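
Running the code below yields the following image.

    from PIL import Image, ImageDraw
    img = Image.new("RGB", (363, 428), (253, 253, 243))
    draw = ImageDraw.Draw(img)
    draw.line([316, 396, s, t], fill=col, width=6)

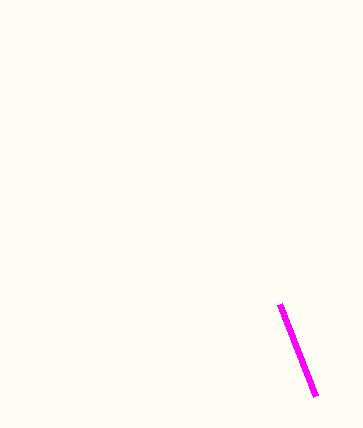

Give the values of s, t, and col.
s = 280; t = 304; col = 'magenta'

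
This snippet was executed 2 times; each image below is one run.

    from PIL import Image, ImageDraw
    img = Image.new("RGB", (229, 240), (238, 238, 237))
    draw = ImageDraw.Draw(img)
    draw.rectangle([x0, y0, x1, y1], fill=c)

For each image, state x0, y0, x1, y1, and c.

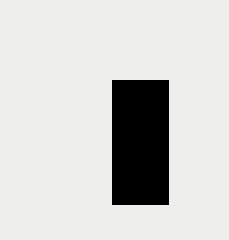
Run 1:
x0 = 112, y0 = 80, x1 = 168, y1 = 204, c = 'black'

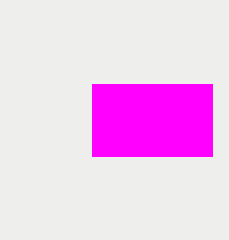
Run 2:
x0 = 92, y0 = 84, x1 = 212, y1 = 156, c = 'magenta'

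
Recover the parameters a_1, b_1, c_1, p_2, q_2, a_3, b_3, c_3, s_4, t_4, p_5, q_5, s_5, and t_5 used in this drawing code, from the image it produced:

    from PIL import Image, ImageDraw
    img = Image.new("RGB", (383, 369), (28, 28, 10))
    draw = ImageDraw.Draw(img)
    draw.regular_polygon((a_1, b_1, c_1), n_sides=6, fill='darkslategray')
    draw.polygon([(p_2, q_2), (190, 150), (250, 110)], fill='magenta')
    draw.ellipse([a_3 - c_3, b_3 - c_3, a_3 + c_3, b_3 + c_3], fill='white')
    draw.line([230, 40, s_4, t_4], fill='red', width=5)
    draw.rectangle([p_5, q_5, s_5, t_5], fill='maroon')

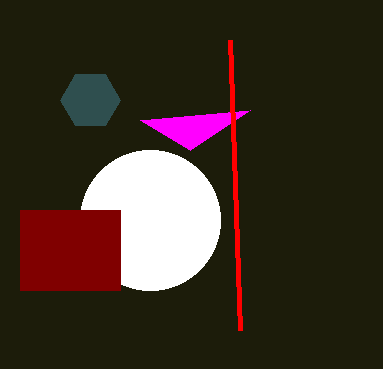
a_1 = 90, b_1 = 100, c_1 = 30, p_2 = 140, q_2 = 120, a_3 = 150, b_3 = 220, c_3 = 70, s_4 = 240, t_4 = 330, p_5 = 20, q_5 = 210, s_5 = 120, t_5 = 290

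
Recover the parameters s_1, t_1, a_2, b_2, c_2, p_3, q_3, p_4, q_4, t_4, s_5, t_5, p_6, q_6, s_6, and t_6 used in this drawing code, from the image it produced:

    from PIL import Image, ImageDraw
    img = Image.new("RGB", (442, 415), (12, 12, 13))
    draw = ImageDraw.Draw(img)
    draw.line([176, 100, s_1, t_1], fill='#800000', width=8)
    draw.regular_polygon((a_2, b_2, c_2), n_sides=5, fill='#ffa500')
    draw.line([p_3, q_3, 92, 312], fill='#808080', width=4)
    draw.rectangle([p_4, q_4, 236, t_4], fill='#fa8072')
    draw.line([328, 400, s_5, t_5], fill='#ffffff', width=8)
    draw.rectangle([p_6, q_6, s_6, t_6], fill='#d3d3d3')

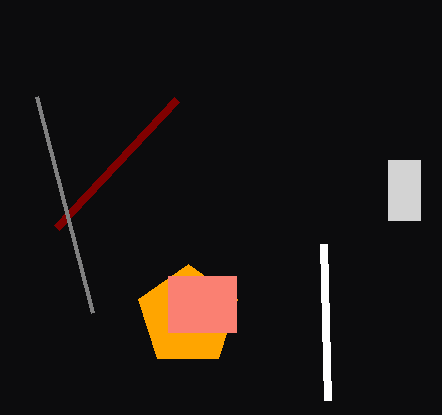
s_1 = 56; t_1 = 228; a_2 = 188; b_2 = 316; c_2 = 52; p_3 = 36; q_3 = 96; p_4 = 168; q_4 = 276; t_4 = 332; s_5 = 324; t_5 = 244; p_6 = 388; q_6 = 160; s_6 = 420; t_6 = 220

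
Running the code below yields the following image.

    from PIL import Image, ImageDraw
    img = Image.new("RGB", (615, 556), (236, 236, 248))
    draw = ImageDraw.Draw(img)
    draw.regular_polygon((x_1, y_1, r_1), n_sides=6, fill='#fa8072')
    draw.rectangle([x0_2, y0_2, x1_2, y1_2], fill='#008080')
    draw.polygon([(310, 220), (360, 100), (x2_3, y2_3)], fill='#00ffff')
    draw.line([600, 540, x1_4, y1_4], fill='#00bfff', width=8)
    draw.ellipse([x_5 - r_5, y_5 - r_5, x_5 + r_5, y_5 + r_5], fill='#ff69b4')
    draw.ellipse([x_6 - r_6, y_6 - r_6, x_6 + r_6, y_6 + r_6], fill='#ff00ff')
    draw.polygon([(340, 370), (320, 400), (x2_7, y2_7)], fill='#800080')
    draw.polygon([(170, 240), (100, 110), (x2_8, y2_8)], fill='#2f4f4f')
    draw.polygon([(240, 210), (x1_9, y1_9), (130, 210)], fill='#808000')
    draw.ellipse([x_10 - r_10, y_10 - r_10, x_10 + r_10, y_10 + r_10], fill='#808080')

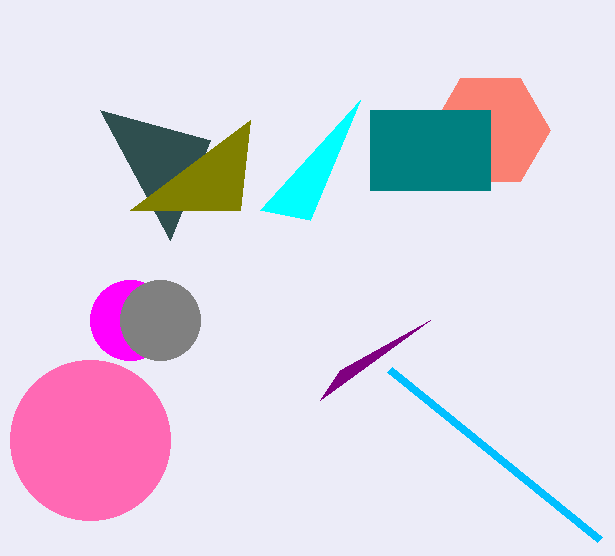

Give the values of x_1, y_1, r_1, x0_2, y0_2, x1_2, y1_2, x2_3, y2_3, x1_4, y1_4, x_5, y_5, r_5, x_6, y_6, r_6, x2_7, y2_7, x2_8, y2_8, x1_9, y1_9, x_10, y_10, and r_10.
x_1 = 490, y_1 = 130, r_1 = 60, x0_2 = 370, y0_2 = 110, x1_2 = 490, y1_2 = 190, x2_3 = 260, y2_3 = 210, x1_4 = 390, y1_4 = 370, x_5 = 90, y_5 = 440, r_5 = 80, x_6 = 130, y_6 = 320, r_6 = 40, x2_7 = 430, y2_7 = 320, x2_8 = 210, y2_8 = 140, x1_9 = 250, y1_9 = 120, x_10 = 160, y_10 = 320, r_10 = 40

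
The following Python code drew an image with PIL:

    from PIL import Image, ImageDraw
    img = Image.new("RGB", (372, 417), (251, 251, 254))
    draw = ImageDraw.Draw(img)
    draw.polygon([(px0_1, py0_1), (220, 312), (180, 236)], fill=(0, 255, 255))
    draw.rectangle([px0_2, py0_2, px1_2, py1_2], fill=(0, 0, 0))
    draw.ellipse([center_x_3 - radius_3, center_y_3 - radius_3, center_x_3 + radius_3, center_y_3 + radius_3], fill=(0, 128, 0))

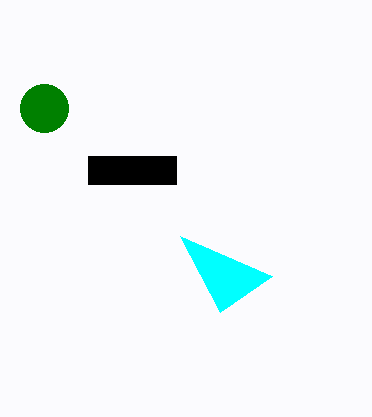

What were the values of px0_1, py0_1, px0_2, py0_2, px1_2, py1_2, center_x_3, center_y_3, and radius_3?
px0_1 = 272, py0_1 = 276, px0_2 = 88, py0_2 = 156, px1_2 = 176, py1_2 = 184, center_x_3 = 44, center_y_3 = 108, radius_3 = 24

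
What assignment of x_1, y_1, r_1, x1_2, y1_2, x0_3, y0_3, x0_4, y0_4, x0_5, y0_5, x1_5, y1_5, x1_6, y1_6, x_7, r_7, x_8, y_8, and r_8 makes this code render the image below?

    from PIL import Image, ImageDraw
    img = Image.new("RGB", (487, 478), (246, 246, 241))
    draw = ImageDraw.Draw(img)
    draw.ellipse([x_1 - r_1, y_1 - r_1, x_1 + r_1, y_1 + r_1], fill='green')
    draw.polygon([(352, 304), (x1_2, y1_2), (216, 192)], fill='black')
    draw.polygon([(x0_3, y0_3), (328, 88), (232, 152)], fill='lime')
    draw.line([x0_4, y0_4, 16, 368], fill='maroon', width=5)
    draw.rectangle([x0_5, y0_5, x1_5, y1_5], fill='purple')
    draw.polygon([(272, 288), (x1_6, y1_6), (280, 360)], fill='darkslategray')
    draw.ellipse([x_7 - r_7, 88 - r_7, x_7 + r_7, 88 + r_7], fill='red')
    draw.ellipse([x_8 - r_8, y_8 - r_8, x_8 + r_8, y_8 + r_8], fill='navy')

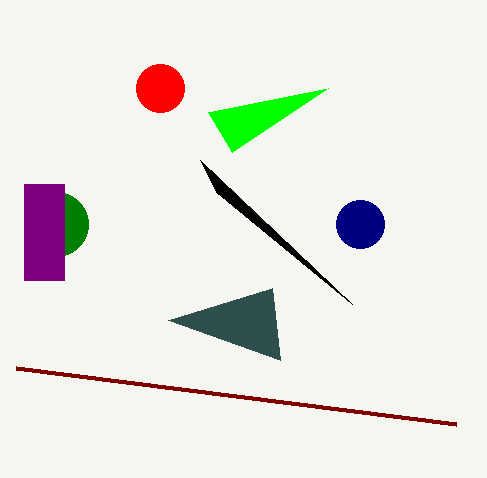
x_1 = 56, y_1 = 224, r_1 = 32, x1_2 = 200, y1_2 = 160, x0_3 = 208, y0_3 = 112, x0_4 = 456, y0_4 = 424, x0_5 = 24, y0_5 = 184, x1_5 = 64, y1_5 = 280, x1_6 = 168, y1_6 = 320, x_7 = 160, r_7 = 24, x_8 = 360, y_8 = 224, r_8 = 24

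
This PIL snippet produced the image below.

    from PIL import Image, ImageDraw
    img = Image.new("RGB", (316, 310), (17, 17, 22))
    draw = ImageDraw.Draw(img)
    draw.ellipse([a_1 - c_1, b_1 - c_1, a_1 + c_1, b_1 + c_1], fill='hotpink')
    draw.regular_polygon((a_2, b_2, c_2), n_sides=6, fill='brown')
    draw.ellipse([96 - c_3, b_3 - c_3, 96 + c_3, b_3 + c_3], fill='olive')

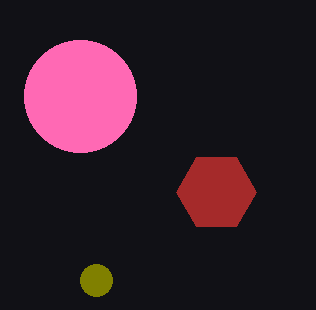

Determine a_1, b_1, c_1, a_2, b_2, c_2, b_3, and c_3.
a_1 = 80; b_1 = 96; c_1 = 56; a_2 = 216; b_2 = 192; c_2 = 40; b_3 = 280; c_3 = 16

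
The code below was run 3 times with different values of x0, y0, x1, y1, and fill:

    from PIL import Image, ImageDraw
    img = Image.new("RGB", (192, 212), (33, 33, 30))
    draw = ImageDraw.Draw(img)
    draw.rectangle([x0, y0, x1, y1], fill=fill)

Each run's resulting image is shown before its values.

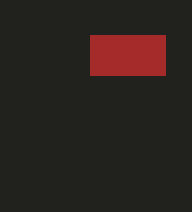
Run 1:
x0 = 90; y0 = 35; x1 = 165; y1 = 75; fill = 'brown'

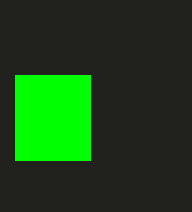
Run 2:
x0 = 15, y0 = 75, x1 = 90, y1 = 160, fill = 'lime'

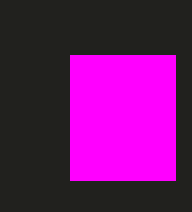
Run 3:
x0 = 70, y0 = 55, x1 = 175, y1 = 180, fill = 'magenta'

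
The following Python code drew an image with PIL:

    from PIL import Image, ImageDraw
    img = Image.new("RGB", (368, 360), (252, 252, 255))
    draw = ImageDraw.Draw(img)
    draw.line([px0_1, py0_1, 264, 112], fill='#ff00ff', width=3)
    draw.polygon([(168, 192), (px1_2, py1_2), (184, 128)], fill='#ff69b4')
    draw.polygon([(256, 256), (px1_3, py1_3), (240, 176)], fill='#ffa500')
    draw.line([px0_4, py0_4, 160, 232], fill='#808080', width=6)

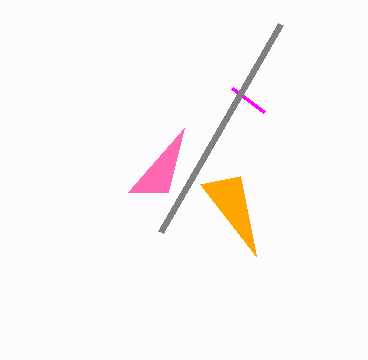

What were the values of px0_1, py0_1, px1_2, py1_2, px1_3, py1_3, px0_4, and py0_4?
px0_1 = 232; py0_1 = 88; px1_2 = 128; py1_2 = 192; px1_3 = 200; py1_3 = 184; px0_4 = 280; py0_4 = 24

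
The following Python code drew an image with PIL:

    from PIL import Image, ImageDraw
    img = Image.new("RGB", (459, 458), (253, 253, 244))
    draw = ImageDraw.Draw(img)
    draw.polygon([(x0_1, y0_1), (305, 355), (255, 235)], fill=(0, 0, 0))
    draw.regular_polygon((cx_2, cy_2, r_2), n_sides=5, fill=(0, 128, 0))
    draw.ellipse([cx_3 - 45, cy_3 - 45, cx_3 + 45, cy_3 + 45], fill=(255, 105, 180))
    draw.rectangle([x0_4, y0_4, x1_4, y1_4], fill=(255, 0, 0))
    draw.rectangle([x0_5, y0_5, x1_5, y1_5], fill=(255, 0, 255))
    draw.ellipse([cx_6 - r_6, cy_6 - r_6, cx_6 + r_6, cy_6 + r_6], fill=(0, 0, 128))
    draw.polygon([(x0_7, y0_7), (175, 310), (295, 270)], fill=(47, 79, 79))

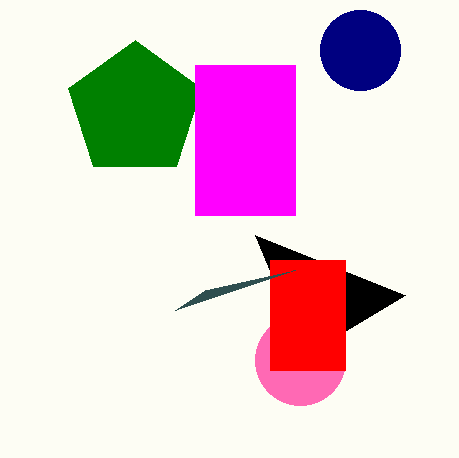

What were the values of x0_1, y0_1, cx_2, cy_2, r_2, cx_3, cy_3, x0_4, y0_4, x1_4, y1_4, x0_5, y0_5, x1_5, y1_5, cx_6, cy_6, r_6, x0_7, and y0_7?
x0_1 = 405
y0_1 = 295
cx_2 = 135
cy_2 = 110
r_2 = 70
cx_3 = 300
cy_3 = 360
x0_4 = 270
y0_4 = 260
x1_4 = 345
y1_4 = 370
x0_5 = 195
y0_5 = 65
x1_5 = 295
y1_5 = 215
cx_6 = 360
cy_6 = 50
r_6 = 40
x0_7 = 205
y0_7 = 290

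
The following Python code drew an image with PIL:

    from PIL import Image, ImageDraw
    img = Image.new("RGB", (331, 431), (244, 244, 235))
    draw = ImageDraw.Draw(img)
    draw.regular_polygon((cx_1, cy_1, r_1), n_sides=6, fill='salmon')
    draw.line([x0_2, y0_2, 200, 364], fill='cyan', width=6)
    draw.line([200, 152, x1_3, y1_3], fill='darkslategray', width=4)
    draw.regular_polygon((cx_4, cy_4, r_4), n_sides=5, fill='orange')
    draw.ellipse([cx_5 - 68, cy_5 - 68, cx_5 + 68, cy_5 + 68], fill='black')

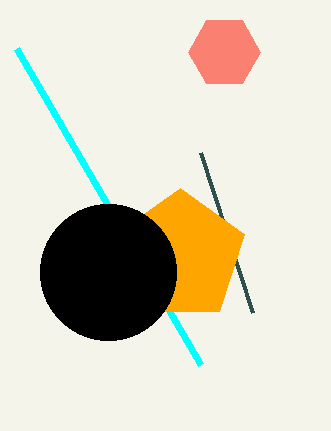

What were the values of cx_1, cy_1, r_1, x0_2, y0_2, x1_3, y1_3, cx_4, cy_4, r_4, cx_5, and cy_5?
cx_1 = 224, cy_1 = 52, r_1 = 36, x0_2 = 16, y0_2 = 48, x1_3 = 252, y1_3 = 312, cx_4 = 180, cy_4 = 256, r_4 = 68, cx_5 = 108, cy_5 = 272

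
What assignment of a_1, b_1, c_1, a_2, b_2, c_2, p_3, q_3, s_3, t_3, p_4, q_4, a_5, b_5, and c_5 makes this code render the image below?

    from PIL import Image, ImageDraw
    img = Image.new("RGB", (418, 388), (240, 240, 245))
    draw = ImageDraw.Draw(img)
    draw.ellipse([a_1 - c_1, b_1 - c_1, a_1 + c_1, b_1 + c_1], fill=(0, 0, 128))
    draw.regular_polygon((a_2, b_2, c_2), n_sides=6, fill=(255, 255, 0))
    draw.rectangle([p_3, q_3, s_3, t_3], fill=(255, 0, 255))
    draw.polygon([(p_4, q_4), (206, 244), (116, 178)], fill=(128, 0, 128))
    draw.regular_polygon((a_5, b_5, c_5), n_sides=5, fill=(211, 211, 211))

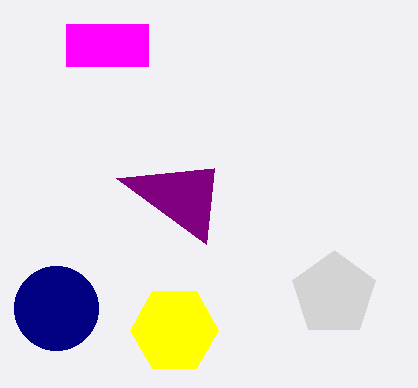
a_1 = 56
b_1 = 308
c_1 = 42
a_2 = 174
b_2 = 330
c_2 = 44
p_3 = 66
q_3 = 24
s_3 = 148
t_3 = 66
p_4 = 214
q_4 = 168
a_5 = 334
b_5 = 294
c_5 = 44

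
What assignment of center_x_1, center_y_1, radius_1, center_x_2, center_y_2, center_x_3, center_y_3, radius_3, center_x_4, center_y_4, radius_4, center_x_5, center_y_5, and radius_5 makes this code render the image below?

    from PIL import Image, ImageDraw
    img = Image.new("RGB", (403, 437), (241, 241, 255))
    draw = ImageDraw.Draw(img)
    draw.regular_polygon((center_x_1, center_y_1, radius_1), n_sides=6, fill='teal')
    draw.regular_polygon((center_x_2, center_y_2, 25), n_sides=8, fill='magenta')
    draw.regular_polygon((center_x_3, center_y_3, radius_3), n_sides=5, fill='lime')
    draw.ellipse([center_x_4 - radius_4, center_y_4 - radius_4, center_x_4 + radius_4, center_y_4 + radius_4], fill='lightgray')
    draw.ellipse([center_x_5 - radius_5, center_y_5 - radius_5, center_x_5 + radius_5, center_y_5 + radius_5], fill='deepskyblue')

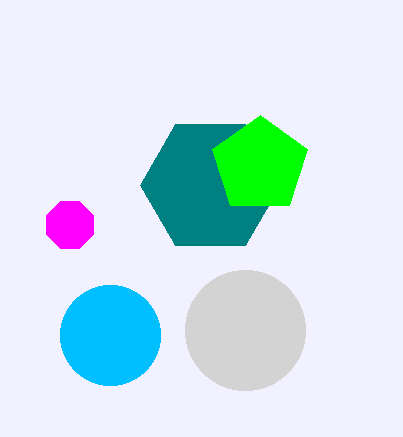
center_x_1 = 210
center_y_1 = 185
radius_1 = 70
center_x_2 = 70
center_y_2 = 225
center_x_3 = 260
center_y_3 = 165
radius_3 = 50
center_x_4 = 245
center_y_4 = 330
radius_4 = 60
center_x_5 = 110
center_y_5 = 335
radius_5 = 50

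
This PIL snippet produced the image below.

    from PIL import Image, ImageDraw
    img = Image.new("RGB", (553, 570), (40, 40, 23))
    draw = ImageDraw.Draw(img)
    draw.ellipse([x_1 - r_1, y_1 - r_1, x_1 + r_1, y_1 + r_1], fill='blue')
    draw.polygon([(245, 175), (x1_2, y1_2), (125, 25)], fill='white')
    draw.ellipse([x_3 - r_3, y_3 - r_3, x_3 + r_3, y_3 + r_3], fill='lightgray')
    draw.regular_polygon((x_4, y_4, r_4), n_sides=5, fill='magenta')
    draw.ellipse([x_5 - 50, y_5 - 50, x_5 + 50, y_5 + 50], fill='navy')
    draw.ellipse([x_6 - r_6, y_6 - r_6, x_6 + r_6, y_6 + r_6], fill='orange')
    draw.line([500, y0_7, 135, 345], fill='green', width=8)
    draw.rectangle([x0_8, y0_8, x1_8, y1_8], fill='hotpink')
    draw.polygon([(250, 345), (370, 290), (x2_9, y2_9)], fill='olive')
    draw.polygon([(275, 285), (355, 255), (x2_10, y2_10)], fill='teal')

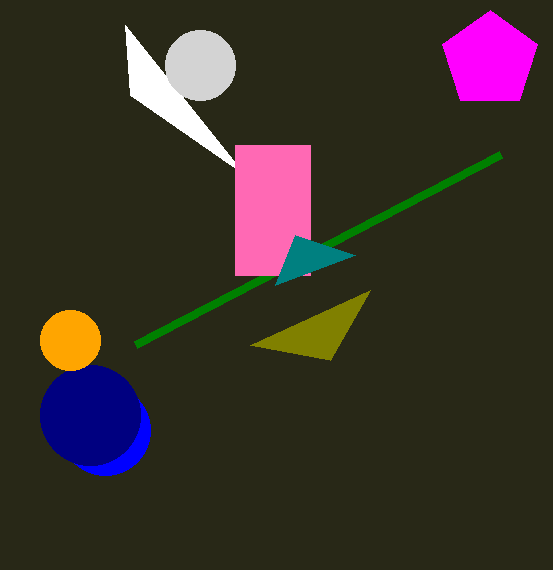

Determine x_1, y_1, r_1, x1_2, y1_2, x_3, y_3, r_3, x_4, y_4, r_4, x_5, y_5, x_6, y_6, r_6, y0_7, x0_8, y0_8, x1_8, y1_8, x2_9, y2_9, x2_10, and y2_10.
x_1 = 105; y_1 = 430; r_1 = 45; x1_2 = 130; y1_2 = 95; x_3 = 200; y_3 = 65; r_3 = 35; x_4 = 490; y_4 = 60; r_4 = 50; x_5 = 90; y_5 = 415; x_6 = 70; y_6 = 340; r_6 = 30; y0_7 = 155; x0_8 = 235; y0_8 = 145; x1_8 = 310; y1_8 = 275; x2_9 = 330; y2_9 = 360; x2_10 = 295; y2_10 = 235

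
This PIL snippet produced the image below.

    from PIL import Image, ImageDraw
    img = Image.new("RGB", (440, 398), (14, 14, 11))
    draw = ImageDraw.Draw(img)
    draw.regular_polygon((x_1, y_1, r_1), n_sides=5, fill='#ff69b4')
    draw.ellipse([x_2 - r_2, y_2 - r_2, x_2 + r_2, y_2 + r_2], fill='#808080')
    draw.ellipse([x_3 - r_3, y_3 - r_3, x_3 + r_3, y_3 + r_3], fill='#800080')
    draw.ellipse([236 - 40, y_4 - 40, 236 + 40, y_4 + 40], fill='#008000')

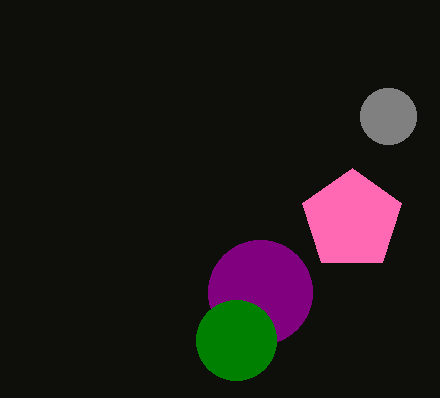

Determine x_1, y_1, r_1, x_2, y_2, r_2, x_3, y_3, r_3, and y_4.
x_1 = 352; y_1 = 220; r_1 = 52; x_2 = 388; y_2 = 116; r_2 = 28; x_3 = 260; y_3 = 292; r_3 = 52; y_4 = 340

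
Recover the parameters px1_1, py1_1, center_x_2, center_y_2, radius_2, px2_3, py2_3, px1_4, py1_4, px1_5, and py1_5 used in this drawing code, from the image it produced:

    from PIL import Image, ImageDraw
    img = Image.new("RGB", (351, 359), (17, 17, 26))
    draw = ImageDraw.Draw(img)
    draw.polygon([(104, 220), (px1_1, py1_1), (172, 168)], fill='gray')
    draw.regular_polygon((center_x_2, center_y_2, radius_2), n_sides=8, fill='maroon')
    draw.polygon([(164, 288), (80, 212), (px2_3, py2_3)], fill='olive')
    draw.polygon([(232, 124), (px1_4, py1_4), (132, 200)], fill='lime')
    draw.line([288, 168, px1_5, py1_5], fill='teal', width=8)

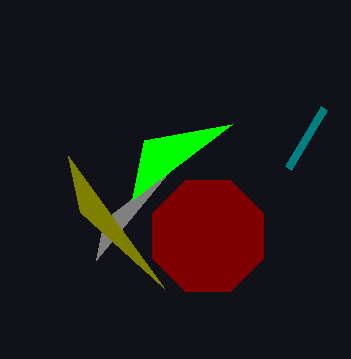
px1_1 = 96
py1_1 = 260
center_x_2 = 208
center_y_2 = 236
radius_2 = 60
px2_3 = 68
py2_3 = 156
px1_4 = 144
py1_4 = 140
px1_5 = 324
py1_5 = 108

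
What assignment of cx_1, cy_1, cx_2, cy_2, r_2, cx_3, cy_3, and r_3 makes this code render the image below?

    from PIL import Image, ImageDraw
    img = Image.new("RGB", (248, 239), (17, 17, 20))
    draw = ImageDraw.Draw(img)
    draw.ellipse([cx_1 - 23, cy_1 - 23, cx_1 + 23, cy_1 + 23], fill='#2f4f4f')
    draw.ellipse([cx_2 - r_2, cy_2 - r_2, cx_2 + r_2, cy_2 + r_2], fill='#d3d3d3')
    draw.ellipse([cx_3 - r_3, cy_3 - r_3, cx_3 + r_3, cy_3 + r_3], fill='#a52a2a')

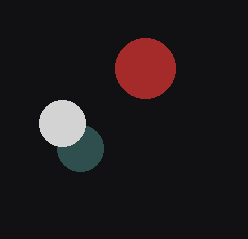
cx_1 = 80
cy_1 = 148
cx_2 = 62
cy_2 = 123
r_2 = 23
cx_3 = 145
cy_3 = 68
r_3 = 30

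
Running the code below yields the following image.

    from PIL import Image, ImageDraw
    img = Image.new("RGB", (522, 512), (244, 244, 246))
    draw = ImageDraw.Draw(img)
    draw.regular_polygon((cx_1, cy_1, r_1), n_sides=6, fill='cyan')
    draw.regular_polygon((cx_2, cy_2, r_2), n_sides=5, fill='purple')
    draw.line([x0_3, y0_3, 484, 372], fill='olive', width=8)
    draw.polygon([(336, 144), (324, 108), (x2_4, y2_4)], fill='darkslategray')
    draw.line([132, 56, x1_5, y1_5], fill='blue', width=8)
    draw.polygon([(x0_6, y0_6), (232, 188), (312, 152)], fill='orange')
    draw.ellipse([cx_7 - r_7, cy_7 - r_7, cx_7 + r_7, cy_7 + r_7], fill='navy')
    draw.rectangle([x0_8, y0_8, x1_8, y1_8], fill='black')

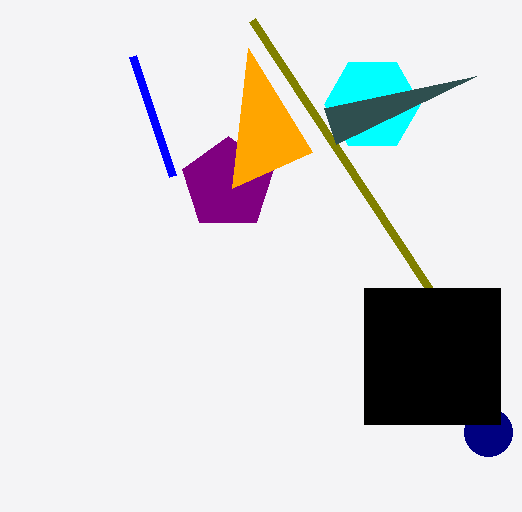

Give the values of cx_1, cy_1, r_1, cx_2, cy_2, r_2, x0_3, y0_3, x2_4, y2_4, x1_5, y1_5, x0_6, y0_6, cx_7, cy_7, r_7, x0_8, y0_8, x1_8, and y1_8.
cx_1 = 372, cy_1 = 104, r_1 = 48, cx_2 = 228, cy_2 = 184, r_2 = 48, x0_3 = 252, y0_3 = 20, x2_4 = 476, y2_4 = 76, x1_5 = 172, y1_5 = 176, x0_6 = 248, y0_6 = 48, cx_7 = 488, cy_7 = 432, r_7 = 24, x0_8 = 364, y0_8 = 288, x1_8 = 500, y1_8 = 424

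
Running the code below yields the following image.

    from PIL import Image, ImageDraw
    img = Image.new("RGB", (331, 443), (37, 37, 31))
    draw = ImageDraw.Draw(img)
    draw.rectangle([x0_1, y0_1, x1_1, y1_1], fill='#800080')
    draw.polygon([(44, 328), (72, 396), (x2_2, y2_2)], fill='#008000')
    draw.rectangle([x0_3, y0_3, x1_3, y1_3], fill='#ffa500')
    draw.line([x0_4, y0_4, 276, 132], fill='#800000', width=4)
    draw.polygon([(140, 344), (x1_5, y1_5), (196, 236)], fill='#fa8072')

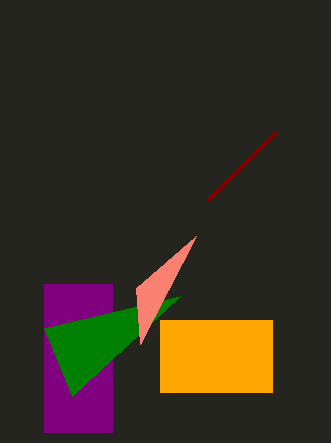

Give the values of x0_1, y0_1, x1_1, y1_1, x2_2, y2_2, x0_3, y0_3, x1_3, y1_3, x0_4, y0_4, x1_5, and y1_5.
x0_1 = 44
y0_1 = 284
x1_1 = 112
y1_1 = 432
x2_2 = 180
y2_2 = 296
x0_3 = 160
y0_3 = 320
x1_3 = 272
y1_3 = 392
x0_4 = 208
y0_4 = 200
x1_5 = 136
y1_5 = 288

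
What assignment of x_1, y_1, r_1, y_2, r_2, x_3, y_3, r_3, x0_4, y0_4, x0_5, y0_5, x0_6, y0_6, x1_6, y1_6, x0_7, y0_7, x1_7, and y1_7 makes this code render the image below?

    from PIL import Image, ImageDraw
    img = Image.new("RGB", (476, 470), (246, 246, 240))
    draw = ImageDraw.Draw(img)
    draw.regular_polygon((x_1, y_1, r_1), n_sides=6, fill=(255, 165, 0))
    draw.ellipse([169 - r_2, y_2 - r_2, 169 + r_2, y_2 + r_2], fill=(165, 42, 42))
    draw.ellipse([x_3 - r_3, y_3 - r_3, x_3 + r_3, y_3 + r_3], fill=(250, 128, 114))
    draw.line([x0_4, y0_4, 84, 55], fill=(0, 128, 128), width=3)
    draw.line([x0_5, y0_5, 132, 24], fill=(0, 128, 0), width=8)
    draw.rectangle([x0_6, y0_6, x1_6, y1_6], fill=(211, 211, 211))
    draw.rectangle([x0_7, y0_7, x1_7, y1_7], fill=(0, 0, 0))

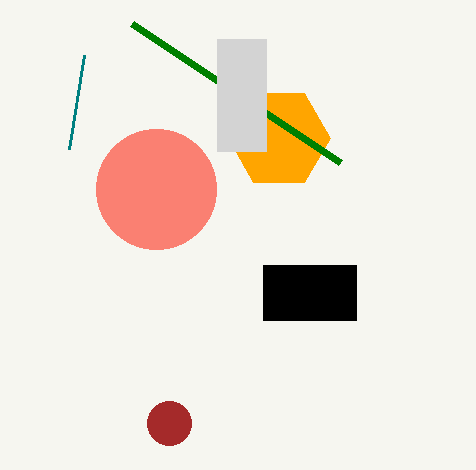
x_1 = 279, y_1 = 138, r_1 = 51, y_2 = 423, r_2 = 22, x_3 = 156, y_3 = 189, r_3 = 60, x0_4 = 69, y0_4 = 149, x0_5 = 340, y0_5 = 163, x0_6 = 217, y0_6 = 39, x1_6 = 266, y1_6 = 151, x0_7 = 263, y0_7 = 265, x1_7 = 356, y1_7 = 320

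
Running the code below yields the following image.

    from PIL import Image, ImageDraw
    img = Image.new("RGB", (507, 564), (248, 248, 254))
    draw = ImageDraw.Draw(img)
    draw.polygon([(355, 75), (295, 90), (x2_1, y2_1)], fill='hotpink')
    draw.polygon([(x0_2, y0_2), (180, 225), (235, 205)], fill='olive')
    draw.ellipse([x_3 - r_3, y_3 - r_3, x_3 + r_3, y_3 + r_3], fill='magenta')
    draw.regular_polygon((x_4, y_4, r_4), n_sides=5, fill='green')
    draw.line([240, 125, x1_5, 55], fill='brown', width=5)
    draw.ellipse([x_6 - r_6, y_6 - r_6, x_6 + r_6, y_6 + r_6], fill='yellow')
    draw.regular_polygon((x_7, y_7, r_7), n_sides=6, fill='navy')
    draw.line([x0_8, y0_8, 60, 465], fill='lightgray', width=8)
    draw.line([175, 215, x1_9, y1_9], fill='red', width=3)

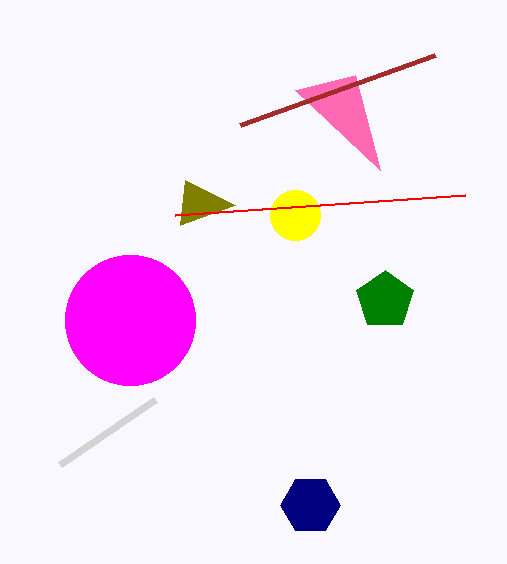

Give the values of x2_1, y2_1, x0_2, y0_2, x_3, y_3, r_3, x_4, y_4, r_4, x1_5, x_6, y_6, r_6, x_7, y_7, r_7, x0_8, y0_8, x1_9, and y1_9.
x2_1 = 380
y2_1 = 170
x0_2 = 185
y0_2 = 180
x_3 = 130
y_3 = 320
r_3 = 65
x_4 = 385
y_4 = 300
r_4 = 30
x1_5 = 435
x_6 = 295
y_6 = 215
r_6 = 25
x_7 = 310
y_7 = 505
r_7 = 30
x0_8 = 155
y0_8 = 400
x1_9 = 465
y1_9 = 195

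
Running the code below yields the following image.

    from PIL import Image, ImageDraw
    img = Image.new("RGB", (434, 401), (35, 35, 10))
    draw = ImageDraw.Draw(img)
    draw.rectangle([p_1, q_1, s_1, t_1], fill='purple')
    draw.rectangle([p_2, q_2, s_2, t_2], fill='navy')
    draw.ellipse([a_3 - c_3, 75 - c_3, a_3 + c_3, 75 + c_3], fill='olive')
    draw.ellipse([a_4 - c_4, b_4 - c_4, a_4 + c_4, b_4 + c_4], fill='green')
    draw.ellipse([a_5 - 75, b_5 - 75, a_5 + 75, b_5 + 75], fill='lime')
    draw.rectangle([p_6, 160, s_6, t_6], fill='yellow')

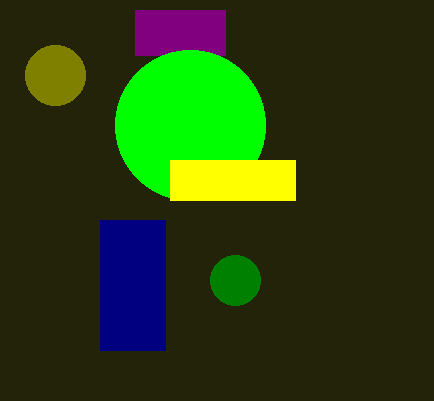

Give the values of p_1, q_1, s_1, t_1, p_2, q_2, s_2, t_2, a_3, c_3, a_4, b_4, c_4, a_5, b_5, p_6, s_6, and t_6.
p_1 = 135; q_1 = 10; s_1 = 225; t_1 = 55; p_2 = 100; q_2 = 220; s_2 = 165; t_2 = 350; a_3 = 55; c_3 = 30; a_4 = 235; b_4 = 280; c_4 = 25; a_5 = 190; b_5 = 125; p_6 = 170; s_6 = 295; t_6 = 200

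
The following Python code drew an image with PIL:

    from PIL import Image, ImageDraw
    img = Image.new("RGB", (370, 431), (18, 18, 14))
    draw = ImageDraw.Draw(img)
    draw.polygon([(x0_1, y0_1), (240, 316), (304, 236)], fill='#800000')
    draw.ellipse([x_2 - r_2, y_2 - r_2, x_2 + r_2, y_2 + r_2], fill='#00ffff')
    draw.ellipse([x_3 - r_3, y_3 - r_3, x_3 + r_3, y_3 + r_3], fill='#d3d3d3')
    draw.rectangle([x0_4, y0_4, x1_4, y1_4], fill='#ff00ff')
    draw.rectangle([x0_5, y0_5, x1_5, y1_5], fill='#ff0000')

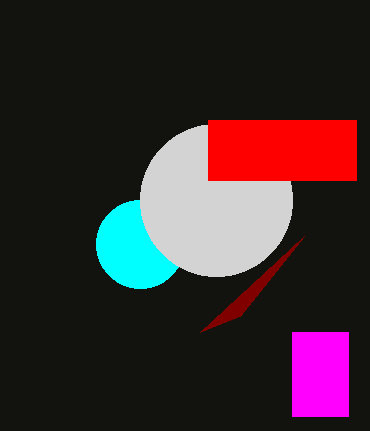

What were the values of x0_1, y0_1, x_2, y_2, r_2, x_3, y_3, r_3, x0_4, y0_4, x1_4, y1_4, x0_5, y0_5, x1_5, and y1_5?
x0_1 = 200
y0_1 = 332
x_2 = 140
y_2 = 244
r_2 = 44
x_3 = 216
y_3 = 200
r_3 = 76
x0_4 = 292
y0_4 = 332
x1_4 = 348
y1_4 = 416
x0_5 = 208
y0_5 = 120
x1_5 = 356
y1_5 = 180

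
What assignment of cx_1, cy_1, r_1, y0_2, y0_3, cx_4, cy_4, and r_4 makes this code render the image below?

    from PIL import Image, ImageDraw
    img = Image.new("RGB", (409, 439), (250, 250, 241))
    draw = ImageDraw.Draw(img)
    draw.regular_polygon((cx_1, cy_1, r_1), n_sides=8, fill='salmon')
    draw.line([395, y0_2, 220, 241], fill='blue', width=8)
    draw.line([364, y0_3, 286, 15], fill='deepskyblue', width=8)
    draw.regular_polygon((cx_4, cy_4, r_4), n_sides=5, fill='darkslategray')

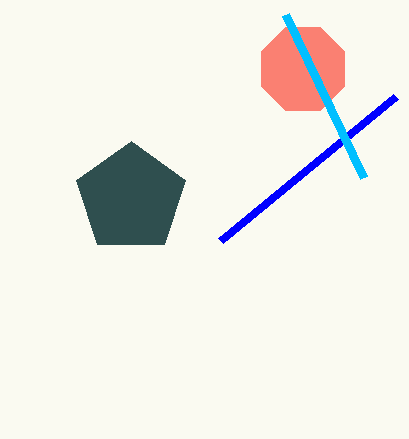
cx_1 = 303, cy_1 = 69, r_1 = 45, y0_2 = 97, y0_3 = 178, cx_4 = 131, cy_4 = 198, r_4 = 57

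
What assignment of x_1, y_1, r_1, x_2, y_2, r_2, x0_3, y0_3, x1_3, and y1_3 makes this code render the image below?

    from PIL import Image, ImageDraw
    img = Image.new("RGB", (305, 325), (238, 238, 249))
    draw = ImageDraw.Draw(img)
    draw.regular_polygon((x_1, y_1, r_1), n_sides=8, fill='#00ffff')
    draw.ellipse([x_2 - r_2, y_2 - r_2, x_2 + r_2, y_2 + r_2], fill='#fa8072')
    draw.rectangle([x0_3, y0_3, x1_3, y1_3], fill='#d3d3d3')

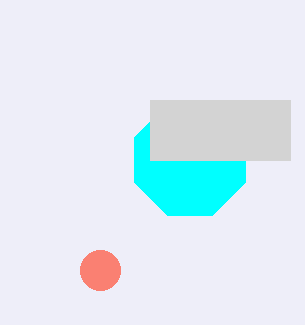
x_1 = 190; y_1 = 160; r_1 = 60; x_2 = 100; y_2 = 270; r_2 = 20; x0_3 = 150; y0_3 = 100; x1_3 = 290; y1_3 = 160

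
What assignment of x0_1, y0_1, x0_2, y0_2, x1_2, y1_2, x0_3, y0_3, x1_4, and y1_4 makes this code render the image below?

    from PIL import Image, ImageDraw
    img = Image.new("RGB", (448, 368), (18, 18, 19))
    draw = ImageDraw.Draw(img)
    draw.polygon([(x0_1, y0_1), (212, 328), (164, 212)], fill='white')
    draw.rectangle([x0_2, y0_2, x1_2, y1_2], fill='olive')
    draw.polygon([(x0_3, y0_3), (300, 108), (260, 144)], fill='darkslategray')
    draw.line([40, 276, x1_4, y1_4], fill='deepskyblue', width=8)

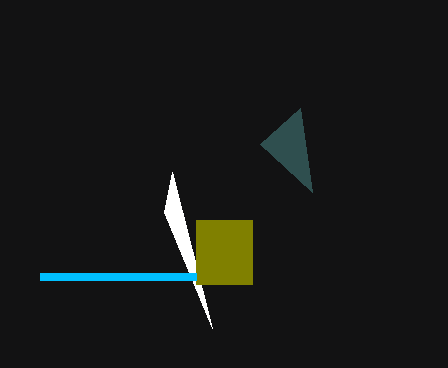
x0_1 = 172; y0_1 = 172; x0_2 = 196; y0_2 = 220; x1_2 = 252; y1_2 = 284; x0_3 = 312; y0_3 = 192; x1_4 = 196; y1_4 = 276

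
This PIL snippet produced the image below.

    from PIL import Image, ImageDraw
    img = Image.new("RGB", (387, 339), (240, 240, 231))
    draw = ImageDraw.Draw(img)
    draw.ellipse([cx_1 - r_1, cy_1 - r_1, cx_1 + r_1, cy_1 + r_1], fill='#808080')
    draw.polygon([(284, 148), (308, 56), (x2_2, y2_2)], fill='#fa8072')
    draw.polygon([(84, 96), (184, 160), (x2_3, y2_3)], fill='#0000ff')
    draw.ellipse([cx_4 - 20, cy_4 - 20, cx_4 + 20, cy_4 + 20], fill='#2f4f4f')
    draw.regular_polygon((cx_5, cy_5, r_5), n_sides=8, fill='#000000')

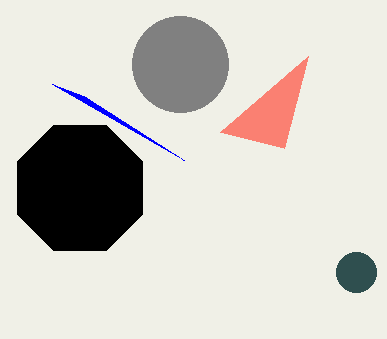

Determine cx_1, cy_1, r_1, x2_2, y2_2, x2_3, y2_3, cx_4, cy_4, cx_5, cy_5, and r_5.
cx_1 = 180
cy_1 = 64
r_1 = 48
x2_2 = 220
y2_2 = 132
x2_3 = 52
y2_3 = 84
cx_4 = 356
cy_4 = 272
cx_5 = 80
cy_5 = 188
r_5 = 68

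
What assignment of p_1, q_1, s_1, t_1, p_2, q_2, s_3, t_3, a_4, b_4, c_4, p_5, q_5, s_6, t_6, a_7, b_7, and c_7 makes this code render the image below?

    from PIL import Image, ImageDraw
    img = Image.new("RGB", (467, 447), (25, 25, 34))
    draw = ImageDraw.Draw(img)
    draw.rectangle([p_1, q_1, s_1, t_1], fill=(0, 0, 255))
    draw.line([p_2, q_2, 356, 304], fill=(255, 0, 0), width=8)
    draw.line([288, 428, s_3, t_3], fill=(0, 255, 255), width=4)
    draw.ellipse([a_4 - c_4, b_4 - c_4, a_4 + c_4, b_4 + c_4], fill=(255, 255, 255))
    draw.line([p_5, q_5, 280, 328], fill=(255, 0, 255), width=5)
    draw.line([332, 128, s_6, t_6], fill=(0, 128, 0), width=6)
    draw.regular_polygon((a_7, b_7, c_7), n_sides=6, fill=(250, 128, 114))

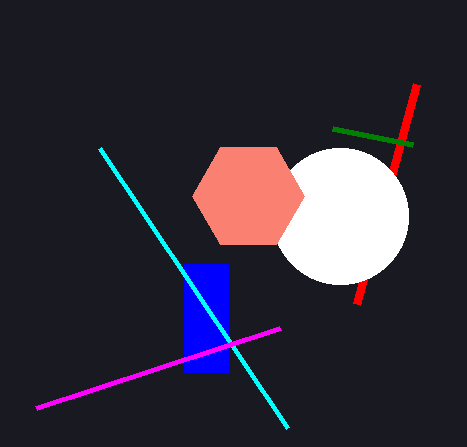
p_1 = 184
q_1 = 264
s_1 = 228
t_1 = 372
p_2 = 416
q_2 = 84
s_3 = 100
t_3 = 148
a_4 = 340
b_4 = 216
c_4 = 68
p_5 = 36
q_5 = 408
s_6 = 412
t_6 = 144
a_7 = 248
b_7 = 196
c_7 = 56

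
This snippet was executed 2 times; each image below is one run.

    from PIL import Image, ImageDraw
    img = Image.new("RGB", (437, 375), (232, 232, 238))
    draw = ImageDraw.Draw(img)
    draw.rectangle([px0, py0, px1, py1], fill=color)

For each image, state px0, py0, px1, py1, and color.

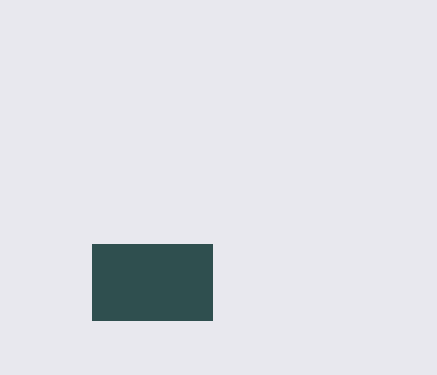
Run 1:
px0 = 92
py0 = 244
px1 = 212
py1 = 320
color = 'darkslategray'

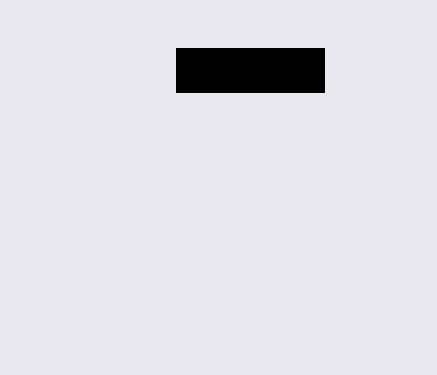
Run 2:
px0 = 176, py0 = 48, px1 = 324, py1 = 92, color = 'black'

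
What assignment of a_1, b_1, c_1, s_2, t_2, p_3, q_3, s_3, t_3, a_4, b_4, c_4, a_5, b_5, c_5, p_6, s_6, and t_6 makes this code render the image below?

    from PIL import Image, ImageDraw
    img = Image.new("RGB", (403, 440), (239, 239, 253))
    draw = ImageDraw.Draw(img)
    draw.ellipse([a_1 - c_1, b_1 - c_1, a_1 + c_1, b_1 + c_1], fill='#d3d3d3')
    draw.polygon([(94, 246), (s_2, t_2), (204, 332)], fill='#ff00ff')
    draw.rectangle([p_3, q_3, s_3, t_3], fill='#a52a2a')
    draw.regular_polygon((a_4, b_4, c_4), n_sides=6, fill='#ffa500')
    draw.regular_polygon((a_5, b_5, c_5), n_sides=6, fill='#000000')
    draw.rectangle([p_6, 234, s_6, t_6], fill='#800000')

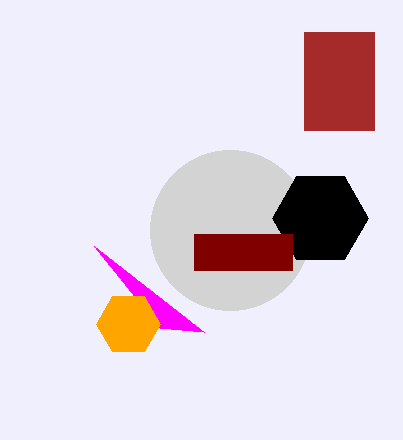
a_1 = 230
b_1 = 230
c_1 = 80
s_2 = 160
t_2 = 328
p_3 = 304
q_3 = 32
s_3 = 374
t_3 = 130
a_4 = 128
b_4 = 324
c_4 = 32
a_5 = 320
b_5 = 218
c_5 = 48
p_6 = 194
s_6 = 292
t_6 = 270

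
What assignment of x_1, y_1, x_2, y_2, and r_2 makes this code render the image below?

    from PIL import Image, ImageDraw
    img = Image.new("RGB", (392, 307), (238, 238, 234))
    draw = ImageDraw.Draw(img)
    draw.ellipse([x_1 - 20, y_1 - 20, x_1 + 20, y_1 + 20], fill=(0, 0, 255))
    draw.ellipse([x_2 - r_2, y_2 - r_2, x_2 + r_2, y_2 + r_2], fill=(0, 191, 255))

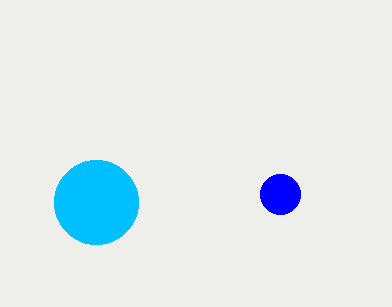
x_1 = 280, y_1 = 194, x_2 = 96, y_2 = 202, r_2 = 42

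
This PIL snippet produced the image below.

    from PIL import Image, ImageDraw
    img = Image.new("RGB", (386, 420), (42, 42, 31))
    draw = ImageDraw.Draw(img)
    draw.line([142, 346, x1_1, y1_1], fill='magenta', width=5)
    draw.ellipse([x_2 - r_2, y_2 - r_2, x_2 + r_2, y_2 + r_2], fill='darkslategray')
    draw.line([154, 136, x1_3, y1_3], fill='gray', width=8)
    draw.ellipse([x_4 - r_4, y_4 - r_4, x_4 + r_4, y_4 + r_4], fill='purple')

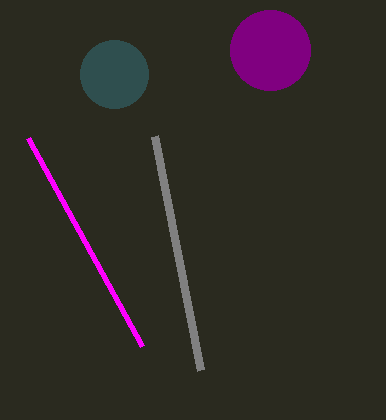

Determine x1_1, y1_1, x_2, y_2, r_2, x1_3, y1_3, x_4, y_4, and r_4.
x1_1 = 28; y1_1 = 138; x_2 = 114; y_2 = 74; r_2 = 34; x1_3 = 200; y1_3 = 370; x_4 = 270; y_4 = 50; r_4 = 40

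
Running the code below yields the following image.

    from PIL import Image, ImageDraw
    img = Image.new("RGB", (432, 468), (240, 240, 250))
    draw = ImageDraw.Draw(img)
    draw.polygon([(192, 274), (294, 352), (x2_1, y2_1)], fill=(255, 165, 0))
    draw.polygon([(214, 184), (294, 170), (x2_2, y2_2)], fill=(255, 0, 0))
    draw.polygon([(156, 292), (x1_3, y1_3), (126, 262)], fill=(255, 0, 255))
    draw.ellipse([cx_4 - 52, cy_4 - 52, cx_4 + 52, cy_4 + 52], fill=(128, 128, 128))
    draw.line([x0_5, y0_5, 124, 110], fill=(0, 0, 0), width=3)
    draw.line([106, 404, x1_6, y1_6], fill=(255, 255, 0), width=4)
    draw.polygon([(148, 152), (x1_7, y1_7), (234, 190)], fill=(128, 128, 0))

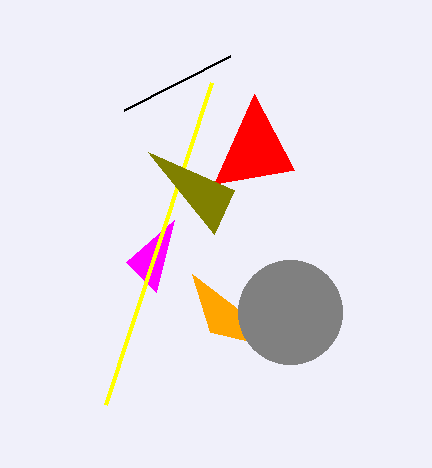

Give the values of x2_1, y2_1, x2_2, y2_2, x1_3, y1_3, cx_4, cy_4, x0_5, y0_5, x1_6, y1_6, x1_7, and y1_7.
x2_1 = 210, y2_1 = 332, x2_2 = 254, y2_2 = 94, x1_3 = 174, y1_3 = 220, cx_4 = 290, cy_4 = 312, x0_5 = 230, y0_5 = 56, x1_6 = 212, y1_6 = 82, x1_7 = 214, y1_7 = 234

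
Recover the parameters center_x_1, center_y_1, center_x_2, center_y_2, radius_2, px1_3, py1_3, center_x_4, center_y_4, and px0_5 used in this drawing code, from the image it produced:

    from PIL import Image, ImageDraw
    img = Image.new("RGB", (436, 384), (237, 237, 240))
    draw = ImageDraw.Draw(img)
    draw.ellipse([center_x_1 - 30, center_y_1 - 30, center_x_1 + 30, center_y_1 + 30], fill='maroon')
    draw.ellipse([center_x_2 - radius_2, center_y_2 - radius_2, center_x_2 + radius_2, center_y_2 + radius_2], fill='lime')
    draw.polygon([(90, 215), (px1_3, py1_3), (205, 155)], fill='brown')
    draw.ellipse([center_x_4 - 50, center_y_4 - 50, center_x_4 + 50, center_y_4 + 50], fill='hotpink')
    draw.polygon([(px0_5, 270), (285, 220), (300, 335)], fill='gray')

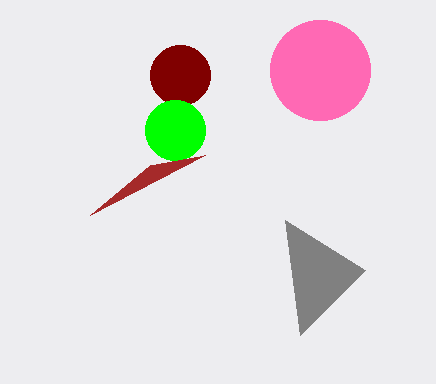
center_x_1 = 180; center_y_1 = 75; center_x_2 = 175; center_y_2 = 130; radius_2 = 30; px1_3 = 150; py1_3 = 165; center_x_4 = 320; center_y_4 = 70; px0_5 = 365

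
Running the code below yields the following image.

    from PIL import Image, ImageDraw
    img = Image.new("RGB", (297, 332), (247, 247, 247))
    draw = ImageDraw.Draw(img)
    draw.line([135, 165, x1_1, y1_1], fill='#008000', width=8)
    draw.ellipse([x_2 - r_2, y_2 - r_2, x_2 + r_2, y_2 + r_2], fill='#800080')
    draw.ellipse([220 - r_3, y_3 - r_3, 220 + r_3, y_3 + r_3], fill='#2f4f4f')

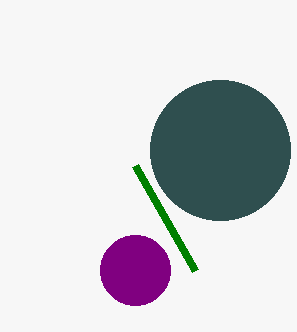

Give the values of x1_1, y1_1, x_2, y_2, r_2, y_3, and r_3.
x1_1 = 195
y1_1 = 270
x_2 = 135
y_2 = 270
r_2 = 35
y_3 = 150
r_3 = 70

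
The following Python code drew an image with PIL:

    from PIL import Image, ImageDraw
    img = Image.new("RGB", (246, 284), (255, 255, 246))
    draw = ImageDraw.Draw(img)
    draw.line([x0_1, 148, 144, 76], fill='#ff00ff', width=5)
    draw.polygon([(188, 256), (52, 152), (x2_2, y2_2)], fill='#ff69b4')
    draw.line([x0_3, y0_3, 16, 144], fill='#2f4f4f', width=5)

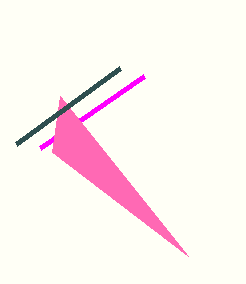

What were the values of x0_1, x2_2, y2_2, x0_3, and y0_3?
x0_1 = 40; x2_2 = 60; y2_2 = 96; x0_3 = 120; y0_3 = 68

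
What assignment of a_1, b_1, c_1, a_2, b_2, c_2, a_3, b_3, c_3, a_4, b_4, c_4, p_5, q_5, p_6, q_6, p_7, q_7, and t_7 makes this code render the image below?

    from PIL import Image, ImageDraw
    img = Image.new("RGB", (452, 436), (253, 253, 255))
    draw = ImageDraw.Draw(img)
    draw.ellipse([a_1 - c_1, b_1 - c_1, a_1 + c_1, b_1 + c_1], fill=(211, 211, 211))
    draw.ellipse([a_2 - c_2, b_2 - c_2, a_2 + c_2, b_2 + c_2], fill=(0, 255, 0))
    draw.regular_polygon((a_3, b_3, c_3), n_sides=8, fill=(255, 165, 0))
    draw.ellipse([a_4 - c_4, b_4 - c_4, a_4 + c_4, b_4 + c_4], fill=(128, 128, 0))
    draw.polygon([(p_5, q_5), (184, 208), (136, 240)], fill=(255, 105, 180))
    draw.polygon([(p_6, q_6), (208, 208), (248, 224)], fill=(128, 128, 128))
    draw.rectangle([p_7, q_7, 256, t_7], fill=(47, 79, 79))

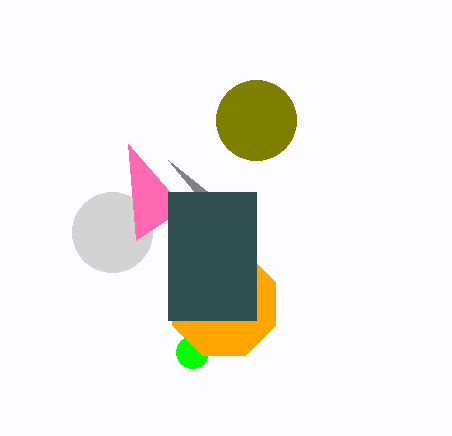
a_1 = 112
b_1 = 232
c_1 = 40
a_2 = 192
b_2 = 352
c_2 = 16
a_3 = 224
b_3 = 304
c_3 = 56
a_4 = 256
b_4 = 120
c_4 = 40
p_5 = 128
q_5 = 144
p_6 = 168
q_6 = 160
p_7 = 168
q_7 = 192
t_7 = 320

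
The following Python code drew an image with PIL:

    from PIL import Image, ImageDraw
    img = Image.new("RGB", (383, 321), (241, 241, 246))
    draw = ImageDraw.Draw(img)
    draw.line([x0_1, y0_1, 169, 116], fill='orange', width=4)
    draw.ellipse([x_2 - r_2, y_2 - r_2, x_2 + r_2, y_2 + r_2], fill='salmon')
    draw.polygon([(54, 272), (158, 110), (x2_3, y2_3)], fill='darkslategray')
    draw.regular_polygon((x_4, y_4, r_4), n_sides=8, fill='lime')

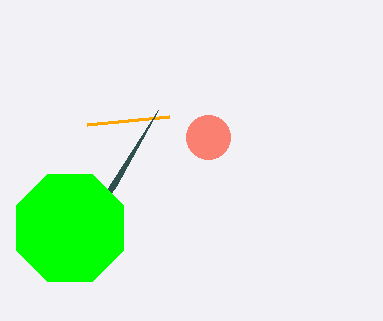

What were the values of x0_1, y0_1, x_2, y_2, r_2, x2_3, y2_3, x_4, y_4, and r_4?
x0_1 = 87
y0_1 = 124
x_2 = 208
y_2 = 137
r_2 = 22
x2_3 = 116
y2_3 = 186
x_4 = 70
y_4 = 228
r_4 = 58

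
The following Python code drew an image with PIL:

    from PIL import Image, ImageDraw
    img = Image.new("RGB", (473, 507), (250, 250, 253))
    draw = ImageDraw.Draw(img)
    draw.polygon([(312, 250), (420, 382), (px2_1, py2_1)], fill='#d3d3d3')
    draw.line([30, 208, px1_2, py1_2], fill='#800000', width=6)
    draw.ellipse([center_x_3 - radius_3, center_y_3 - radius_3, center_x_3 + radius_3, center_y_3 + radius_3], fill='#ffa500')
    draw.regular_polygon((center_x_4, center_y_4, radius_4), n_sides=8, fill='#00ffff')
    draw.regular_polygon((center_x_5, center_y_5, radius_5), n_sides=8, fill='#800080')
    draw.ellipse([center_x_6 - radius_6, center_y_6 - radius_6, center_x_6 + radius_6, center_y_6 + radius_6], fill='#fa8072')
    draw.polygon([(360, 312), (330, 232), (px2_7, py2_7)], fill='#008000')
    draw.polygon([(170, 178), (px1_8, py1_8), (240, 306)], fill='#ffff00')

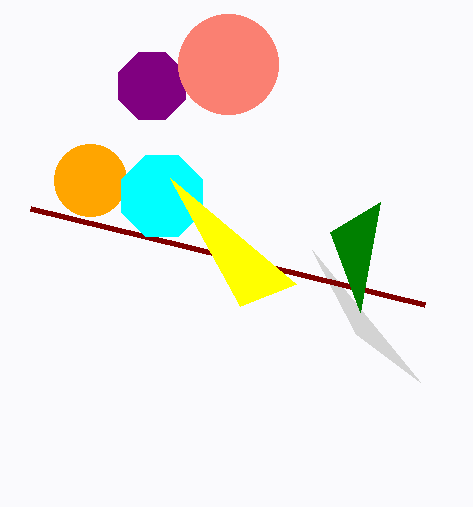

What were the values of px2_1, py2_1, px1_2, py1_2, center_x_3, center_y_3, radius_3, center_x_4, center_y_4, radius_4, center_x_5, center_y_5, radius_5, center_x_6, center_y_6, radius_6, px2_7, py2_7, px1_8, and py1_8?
px2_1 = 356, py2_1 = 334, px1_2 = 424, py1_2 = 304, center_x_3 = 90, center_y_3 = 180, radius_3 = 36, center_x_4 = 162, center_y_4 = 196, radius_4 = 44, center_x_5 = 152, center_y_5 = 86, radius_5 = 36, center_x_6 = 228, center_y_6 = 64, radius_6 = 50, px2_7 = 380, py2_7 = 202, px1_8 = 296, py1_8 = 284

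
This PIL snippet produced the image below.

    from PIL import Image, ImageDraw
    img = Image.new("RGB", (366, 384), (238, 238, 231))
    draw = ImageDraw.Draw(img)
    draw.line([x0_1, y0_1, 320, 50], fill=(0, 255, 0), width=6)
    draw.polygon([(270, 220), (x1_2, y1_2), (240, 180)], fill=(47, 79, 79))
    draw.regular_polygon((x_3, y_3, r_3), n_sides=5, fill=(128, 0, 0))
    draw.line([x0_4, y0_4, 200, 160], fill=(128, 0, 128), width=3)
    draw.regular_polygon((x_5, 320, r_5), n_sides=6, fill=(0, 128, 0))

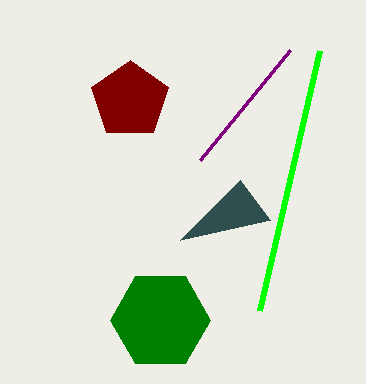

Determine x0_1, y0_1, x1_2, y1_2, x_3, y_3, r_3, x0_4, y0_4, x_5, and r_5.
x0_1 = 260, y0_1 = 310, x1_2 = 180, y1_2 = 240, x_3 = 130, y_3 = 100, r_3 = 40, x0_4 = 290, y0_4 = 50, x_5 = 160, r_5 = 50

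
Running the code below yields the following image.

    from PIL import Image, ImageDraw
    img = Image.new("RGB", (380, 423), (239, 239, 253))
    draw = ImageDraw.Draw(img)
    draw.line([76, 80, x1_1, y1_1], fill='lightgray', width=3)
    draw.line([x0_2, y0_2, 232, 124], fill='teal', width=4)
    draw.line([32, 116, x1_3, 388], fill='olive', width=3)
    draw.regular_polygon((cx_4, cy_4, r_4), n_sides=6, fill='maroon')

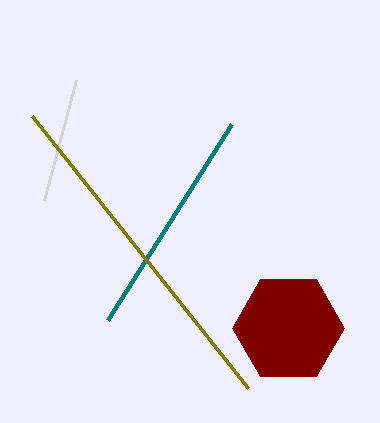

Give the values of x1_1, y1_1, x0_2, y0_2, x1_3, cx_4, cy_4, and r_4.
x1_1 = 44
y1_1 = 200
x0_2 = 108
y0_2 = 320
x1_3 = 248
cx_4 = 288
cy_4 = 328
r_4 = 56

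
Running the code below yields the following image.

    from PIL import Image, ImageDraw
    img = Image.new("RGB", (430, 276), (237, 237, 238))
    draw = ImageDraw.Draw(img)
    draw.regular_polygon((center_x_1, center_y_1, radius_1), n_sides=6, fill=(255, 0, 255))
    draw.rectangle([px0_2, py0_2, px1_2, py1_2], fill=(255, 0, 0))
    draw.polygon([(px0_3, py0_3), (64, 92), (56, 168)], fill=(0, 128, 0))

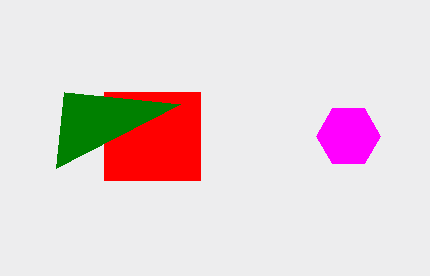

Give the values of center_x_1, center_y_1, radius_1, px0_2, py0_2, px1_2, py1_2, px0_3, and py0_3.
center_x_1 = 348, center_y_1 = 136, radius_1 = 32, px0_2 = 104, py0_2 = 92, px1_2 = 200, py1_2 = 180, px0_3 = 180, py0_3 = 104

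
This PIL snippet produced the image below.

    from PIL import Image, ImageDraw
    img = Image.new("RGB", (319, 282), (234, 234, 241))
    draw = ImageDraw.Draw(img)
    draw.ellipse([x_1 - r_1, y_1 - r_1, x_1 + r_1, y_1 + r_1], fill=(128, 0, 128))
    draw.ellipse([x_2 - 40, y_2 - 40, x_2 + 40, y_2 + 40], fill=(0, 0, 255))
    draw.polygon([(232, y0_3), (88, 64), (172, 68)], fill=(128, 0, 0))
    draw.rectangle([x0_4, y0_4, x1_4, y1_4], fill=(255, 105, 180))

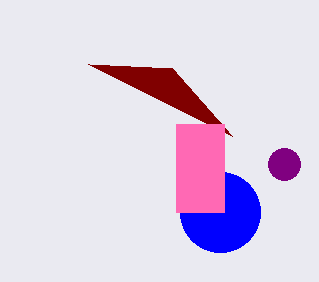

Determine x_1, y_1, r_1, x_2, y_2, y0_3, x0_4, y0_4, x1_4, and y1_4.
x_1 = 284
y_1 = 164
r_1 = 16
x_2 = 220
y_2 = 212
y0_3 = 136
x0_4 = 176
y0_4 = 124
x1_4 = 224
y1_4 = 212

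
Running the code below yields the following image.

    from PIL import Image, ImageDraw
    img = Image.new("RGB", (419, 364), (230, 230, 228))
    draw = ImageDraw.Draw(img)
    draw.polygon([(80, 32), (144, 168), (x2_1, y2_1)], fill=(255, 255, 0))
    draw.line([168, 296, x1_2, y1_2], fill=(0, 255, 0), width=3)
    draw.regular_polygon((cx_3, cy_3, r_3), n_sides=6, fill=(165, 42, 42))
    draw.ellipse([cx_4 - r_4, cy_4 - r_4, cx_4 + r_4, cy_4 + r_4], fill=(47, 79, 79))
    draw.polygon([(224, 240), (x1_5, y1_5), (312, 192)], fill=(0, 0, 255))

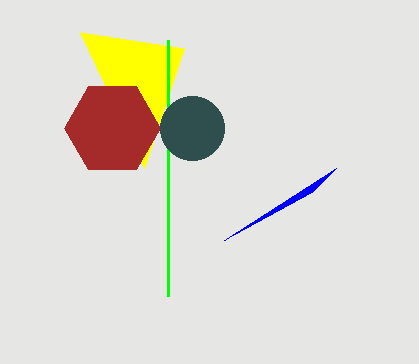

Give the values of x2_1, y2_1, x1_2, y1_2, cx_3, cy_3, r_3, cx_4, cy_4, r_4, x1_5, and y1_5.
x2_1 = 184
y2_1 = 48
x1_2 = 168
y1_2 = 40
cx_3 = 112
cy_3 = 128
r_3 = 48
cx_4 = 192
cy_4 = 128
r_4 = 32
x1_5 = 336
y1_5 = 168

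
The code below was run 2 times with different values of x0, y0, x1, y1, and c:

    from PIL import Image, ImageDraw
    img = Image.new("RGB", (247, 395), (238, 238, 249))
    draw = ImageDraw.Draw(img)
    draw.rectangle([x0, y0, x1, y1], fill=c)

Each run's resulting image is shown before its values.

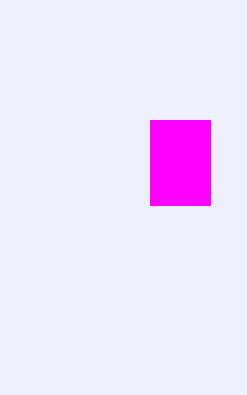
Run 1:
x0 = 150; y0 = 120; x1 = 210; y1 = 205; c = 'magenta'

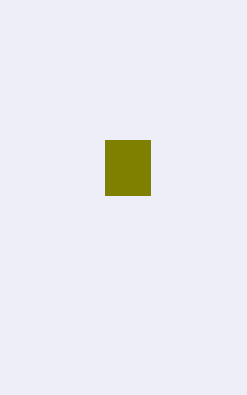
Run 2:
x0 = 105, y0 = 140, x1 = 150, y1 = 195, c = 'olive'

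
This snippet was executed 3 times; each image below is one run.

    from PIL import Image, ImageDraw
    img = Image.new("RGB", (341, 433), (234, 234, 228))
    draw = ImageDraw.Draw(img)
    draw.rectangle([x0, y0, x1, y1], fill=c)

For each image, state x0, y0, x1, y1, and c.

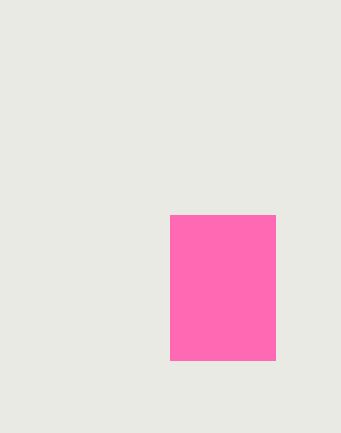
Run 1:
x0 = 170
y0 = 215
x1 = 275
y1 = 360
c = 'hotpink'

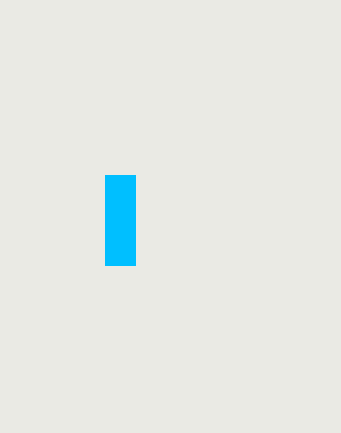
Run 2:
x0 = 105, y0 = 175, x1 = 135, y1 = 265, c = 'deepskyblue'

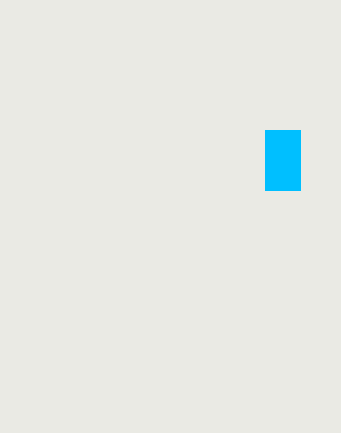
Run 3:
x0 = 265, y0 = 130, x1 = 300, y1 = 190, c = 'deepskyblue'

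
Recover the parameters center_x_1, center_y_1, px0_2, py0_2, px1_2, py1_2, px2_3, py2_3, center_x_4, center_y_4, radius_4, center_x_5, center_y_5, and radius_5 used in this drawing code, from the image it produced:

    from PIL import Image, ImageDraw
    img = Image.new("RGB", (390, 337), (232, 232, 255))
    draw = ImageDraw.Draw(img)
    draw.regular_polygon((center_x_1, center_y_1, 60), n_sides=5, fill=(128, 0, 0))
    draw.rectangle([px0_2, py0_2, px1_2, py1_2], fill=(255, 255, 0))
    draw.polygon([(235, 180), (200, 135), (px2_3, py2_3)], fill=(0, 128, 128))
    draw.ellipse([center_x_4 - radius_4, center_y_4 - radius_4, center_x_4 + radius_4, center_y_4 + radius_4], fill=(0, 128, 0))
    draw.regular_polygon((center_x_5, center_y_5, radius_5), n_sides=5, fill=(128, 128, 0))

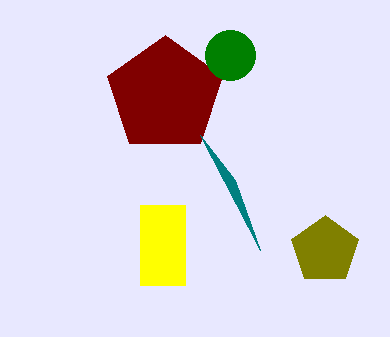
center_x_1 = 165
center_y_1 = 95
px0_2 = 140
py0_2 = 205
px1_2 = 185
py1_2 = 285
px2_3 = 260
py2_3 = 250
center_x_4 = 230
center_y_4 = 55
radius_4 = 25
center_x_5 = 325
center_y_5 = 250
radius_5 = 35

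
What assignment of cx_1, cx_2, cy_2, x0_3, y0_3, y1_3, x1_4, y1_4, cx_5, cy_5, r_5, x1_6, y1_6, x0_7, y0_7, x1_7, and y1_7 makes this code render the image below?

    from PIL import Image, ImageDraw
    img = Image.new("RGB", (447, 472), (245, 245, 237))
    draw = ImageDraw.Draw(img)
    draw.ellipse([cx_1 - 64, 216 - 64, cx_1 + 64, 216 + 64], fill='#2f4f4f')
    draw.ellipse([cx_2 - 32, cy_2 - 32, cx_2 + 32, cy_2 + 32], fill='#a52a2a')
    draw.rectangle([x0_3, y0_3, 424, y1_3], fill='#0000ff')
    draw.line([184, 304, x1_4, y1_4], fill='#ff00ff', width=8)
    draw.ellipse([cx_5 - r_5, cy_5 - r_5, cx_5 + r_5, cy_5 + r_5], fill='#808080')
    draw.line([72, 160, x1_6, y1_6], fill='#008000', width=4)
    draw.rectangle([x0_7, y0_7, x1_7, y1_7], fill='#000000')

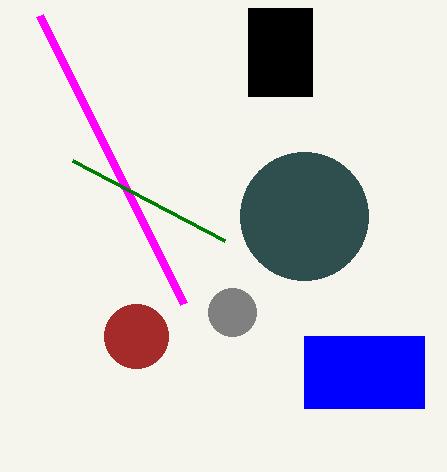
cx_1 = 304; cx_2 = 136; cy_2 = 336; x0_3 = 304; y0_3 = 336; y1_3 = 408; x1_4 = 40; y1_4 = 16; cx_5 = 232; cy_5 = 312; r_5 = 24; x1_6 = 224; y1_6 = 240; x0_7 = 248; y0_7 = 8; x1_7 = 312; y1_7 = 96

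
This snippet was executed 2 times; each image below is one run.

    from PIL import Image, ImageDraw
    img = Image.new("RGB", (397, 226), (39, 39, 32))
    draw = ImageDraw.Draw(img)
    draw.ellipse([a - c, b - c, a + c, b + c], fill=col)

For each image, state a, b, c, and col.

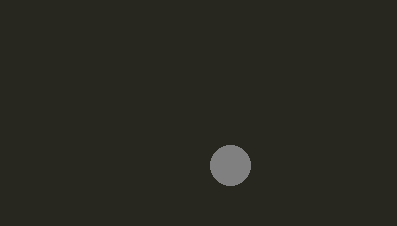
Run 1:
a = 230; b = 165; c = 20; col = 'gray'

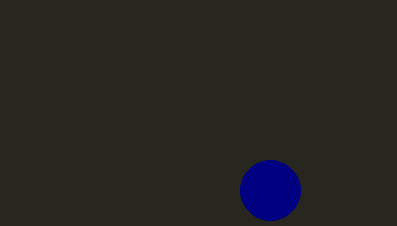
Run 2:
a = 270, b = 190, c = 30, col = 'navy'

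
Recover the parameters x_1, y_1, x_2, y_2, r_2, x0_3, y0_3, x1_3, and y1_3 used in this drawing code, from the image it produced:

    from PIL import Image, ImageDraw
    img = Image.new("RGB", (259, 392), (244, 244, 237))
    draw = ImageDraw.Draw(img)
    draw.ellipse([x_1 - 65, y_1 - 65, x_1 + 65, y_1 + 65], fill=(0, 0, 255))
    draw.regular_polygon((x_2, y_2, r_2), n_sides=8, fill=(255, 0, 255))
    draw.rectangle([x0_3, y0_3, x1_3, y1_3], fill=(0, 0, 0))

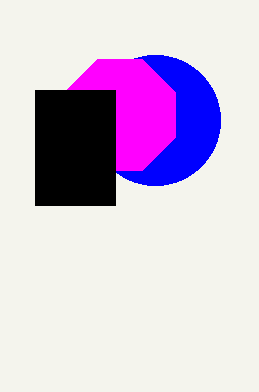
x_1 = 155, y_1 = 120, x_2 = 120, y_2 = 115, r_2 = 60, x0_3 = 35, y0_3 = 90, x1_3 = 115, y1_3 = 205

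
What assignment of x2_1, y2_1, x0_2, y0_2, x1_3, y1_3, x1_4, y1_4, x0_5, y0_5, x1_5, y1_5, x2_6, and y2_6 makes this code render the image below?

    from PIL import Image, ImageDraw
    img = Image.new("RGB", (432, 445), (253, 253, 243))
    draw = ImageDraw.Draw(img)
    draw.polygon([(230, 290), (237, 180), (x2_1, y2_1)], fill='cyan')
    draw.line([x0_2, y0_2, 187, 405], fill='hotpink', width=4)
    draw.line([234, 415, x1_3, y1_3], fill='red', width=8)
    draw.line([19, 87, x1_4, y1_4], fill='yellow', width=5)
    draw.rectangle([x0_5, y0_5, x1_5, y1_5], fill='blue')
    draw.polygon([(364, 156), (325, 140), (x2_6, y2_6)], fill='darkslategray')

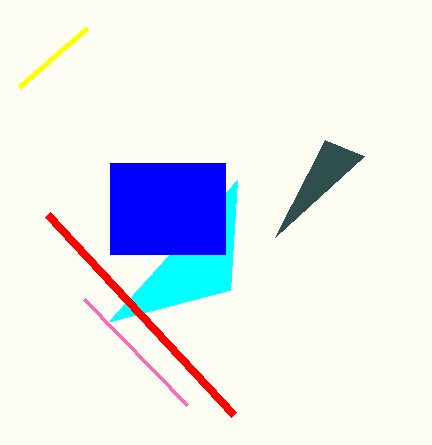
x2_1 = 108
y2_1 = 322
x0_2 = 84
y0_2 = 299
x1_3 = 48
y1_3 = 215
x1_4 = 87
y1_4 = 28
x0_5 = 110
y0_5 = 163
x1_5 = 225
y1_5 = 254
x2_6 = 275
y2_6 = 237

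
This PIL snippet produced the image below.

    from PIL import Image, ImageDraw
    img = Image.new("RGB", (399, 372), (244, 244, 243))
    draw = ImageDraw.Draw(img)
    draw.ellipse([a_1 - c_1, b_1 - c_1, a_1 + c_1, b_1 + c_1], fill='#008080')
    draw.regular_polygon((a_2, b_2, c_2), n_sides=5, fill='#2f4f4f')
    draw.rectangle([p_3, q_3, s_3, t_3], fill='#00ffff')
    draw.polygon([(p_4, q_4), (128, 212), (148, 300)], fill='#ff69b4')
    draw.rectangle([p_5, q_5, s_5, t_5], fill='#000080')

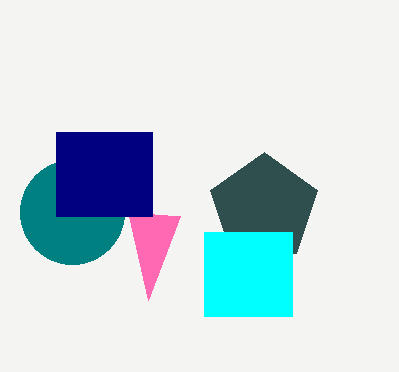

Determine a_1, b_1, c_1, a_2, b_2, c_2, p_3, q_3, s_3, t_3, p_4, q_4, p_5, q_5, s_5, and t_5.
a_1 = 72
b_1 = 212
c_1 = 52
a_2 = 264
b_2 = 208
c_2 = 56
p_3 = 204
q_3 = 232
s_3 = 292
t_3 = 316
p_4 = 180
q_4 = 216
p_5 = 56
q_5 = 132
s_5 = 152
t_5 = 216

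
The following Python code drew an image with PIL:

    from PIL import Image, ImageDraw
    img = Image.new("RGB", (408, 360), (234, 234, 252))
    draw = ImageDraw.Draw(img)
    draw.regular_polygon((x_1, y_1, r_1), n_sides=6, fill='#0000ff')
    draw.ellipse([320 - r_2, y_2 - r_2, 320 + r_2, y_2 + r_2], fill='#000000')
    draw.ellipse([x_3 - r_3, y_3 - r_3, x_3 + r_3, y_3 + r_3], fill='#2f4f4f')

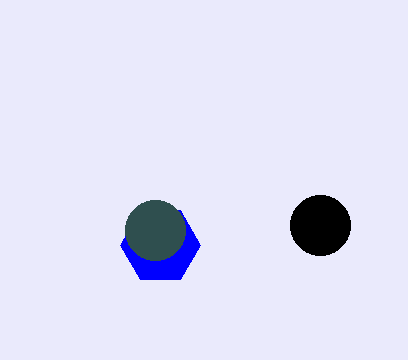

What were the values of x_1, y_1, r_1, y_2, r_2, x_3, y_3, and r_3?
x_1 = 160, y_1 = 245, r_1 = 40, y_2 = 225, r_2 = 30, x_3 = 155, y_3 = 230, r_3 = 30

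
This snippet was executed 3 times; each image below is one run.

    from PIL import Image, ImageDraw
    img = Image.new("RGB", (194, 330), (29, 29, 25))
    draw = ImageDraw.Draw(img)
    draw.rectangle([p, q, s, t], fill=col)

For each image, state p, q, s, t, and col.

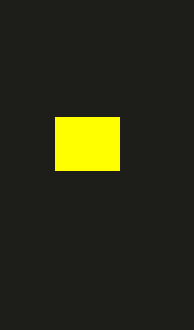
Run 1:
p = 55; q = 117; s = 119; t = 170; col = 'yellow'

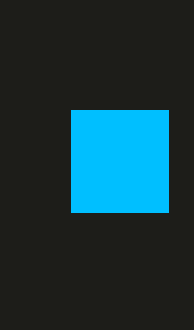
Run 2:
p = 71, q = 110, s = 168, t = 212, col = 'deepskyblue'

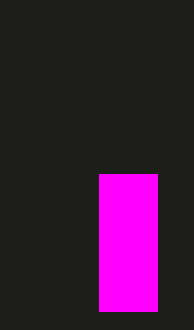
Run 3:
p = 99, q = 174, s = 157, t = 311, col = 'magenta'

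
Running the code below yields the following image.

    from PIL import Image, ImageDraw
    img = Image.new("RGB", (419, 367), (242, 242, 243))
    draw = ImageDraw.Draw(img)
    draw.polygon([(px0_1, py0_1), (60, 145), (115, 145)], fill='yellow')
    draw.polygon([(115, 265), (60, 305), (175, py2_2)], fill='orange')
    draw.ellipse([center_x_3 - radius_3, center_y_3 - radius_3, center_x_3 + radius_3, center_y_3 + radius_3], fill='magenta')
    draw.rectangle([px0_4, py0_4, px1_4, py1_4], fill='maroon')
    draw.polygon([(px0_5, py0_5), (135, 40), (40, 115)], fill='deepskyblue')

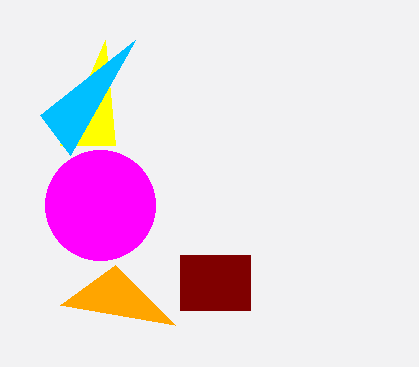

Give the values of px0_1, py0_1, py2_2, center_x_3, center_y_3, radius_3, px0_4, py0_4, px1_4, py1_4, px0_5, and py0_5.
px0_1 = 105
py0_1 = 40
py2_2 = 325
center_x_3 = 100
center_y_3 = 205
radius_3 = 55
px0_4 = 180
py0_4 = 255
px1_4 = 250
py1_4 = 310
px0_5 = 70
py0_5 = 155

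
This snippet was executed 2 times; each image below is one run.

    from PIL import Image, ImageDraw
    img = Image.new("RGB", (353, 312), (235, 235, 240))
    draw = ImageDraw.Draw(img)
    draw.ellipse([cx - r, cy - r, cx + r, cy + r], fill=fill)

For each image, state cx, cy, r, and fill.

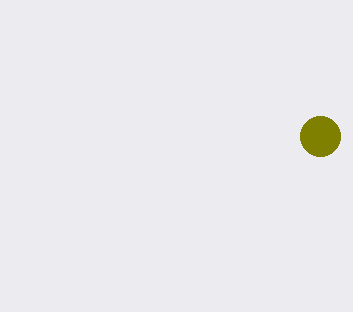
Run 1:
cx = 320; cy = 136; r = 20; fill = 'olive'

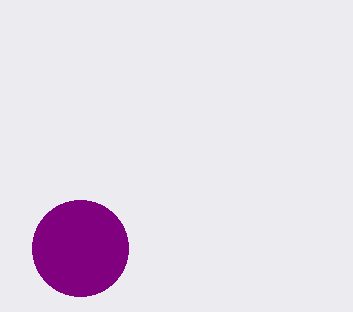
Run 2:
cx = 80
cy = 248
r = 48
fill = 'purple'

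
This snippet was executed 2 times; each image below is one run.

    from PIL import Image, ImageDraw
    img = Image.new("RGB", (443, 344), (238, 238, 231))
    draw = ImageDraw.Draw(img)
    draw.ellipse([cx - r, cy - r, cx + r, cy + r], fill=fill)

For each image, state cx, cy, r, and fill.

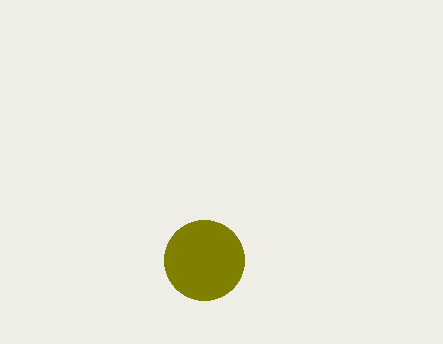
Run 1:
cx = 204
cy = 260
r = 40
fill = 'olive'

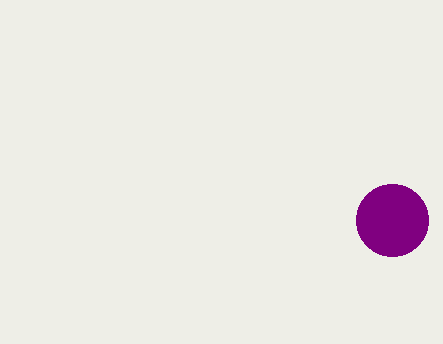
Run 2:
cx = 392
cy = 220
r = 36
fill = 'purple'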